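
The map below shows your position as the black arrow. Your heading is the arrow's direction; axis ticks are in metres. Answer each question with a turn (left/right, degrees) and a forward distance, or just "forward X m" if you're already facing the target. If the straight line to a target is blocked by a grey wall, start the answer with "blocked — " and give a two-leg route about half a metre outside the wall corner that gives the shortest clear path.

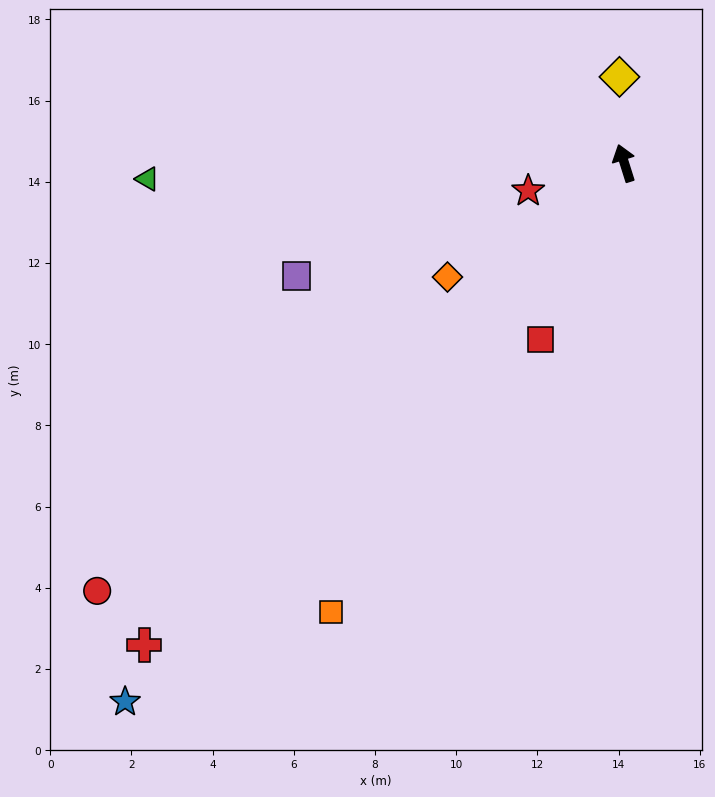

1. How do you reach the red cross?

turn left 118°, forward 16.8 m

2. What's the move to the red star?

turn left 89°, forward 2.5 m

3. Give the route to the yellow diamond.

turn right 14°, forward 2.1 m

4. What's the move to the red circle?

turn left 112°, forward 16.7 m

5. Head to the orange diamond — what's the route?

turn left 105°, forward 5.2 m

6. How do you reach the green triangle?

turn left 74°, forward 11.8 m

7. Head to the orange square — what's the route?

turn left 129°, forward 13.2 m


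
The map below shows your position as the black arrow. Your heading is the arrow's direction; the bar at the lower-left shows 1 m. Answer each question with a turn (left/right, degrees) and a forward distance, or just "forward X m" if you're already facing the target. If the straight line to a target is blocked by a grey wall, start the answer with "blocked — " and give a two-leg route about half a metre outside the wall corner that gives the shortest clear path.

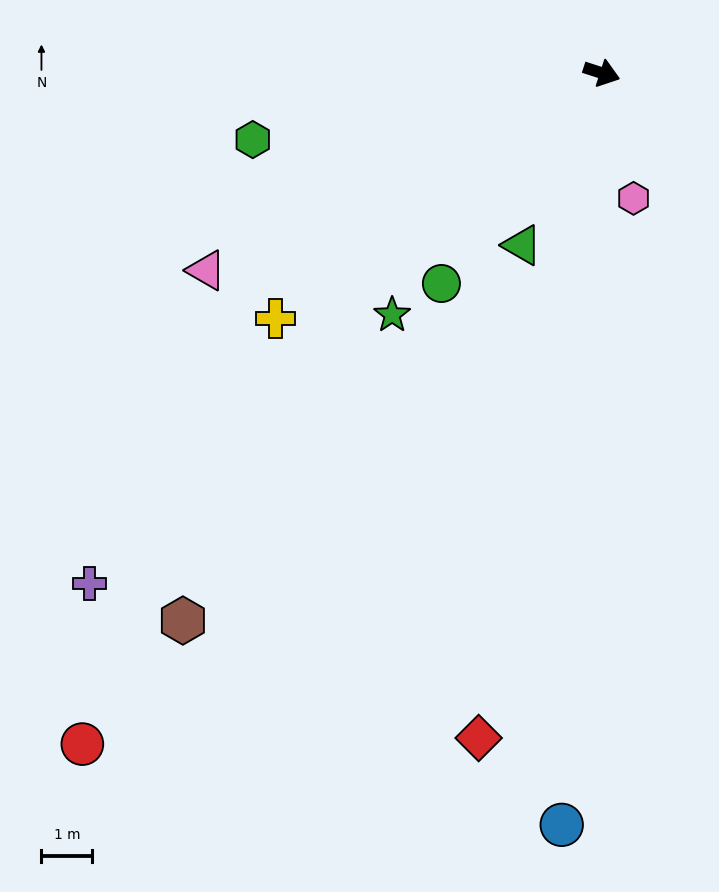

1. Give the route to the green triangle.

turn right 97°, forward 3.7 m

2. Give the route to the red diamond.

turn right 83°, forward 13.3 m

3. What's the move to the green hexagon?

turn right 151°, forward 7.0 m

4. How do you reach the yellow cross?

turn right 125°, forward 8.0 m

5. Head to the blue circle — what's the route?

turn right 75°, forward 14.8 m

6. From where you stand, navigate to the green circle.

turn right 109°, forward 5.2 m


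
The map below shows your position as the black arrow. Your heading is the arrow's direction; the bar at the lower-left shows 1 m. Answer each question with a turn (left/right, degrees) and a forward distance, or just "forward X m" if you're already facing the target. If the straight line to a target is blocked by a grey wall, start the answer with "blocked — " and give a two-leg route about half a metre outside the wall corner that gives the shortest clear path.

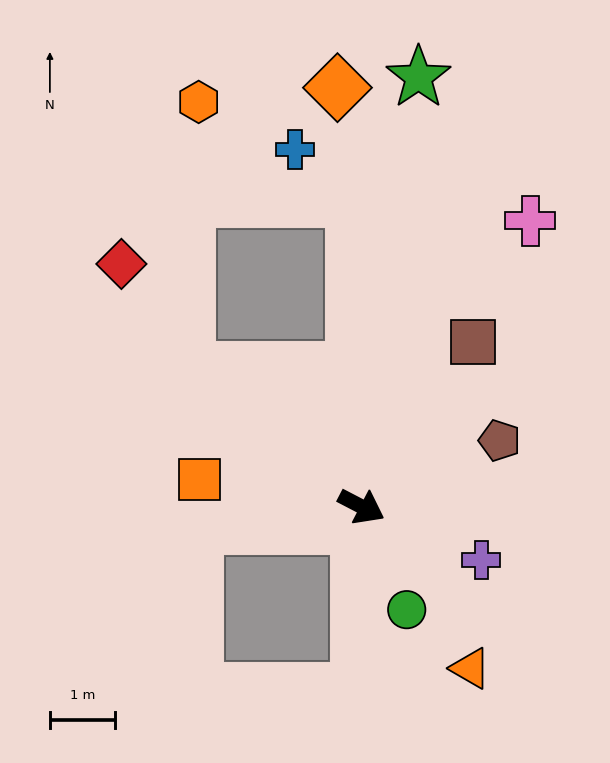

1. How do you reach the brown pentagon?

turn left 53°, forward 2.3 m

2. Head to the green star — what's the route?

turn left 110°, forward 6.6 m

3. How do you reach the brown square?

turn left 83°, forward 3.0 m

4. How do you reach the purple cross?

turn left 3°, forward 2.0 m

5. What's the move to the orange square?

turn right 162°, forward 2.5 m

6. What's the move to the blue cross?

blocked — turn left 119°, forward 4.7 m, then turn left 48°, forward 1.2 m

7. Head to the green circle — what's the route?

turn right 39°, forward 1.7 m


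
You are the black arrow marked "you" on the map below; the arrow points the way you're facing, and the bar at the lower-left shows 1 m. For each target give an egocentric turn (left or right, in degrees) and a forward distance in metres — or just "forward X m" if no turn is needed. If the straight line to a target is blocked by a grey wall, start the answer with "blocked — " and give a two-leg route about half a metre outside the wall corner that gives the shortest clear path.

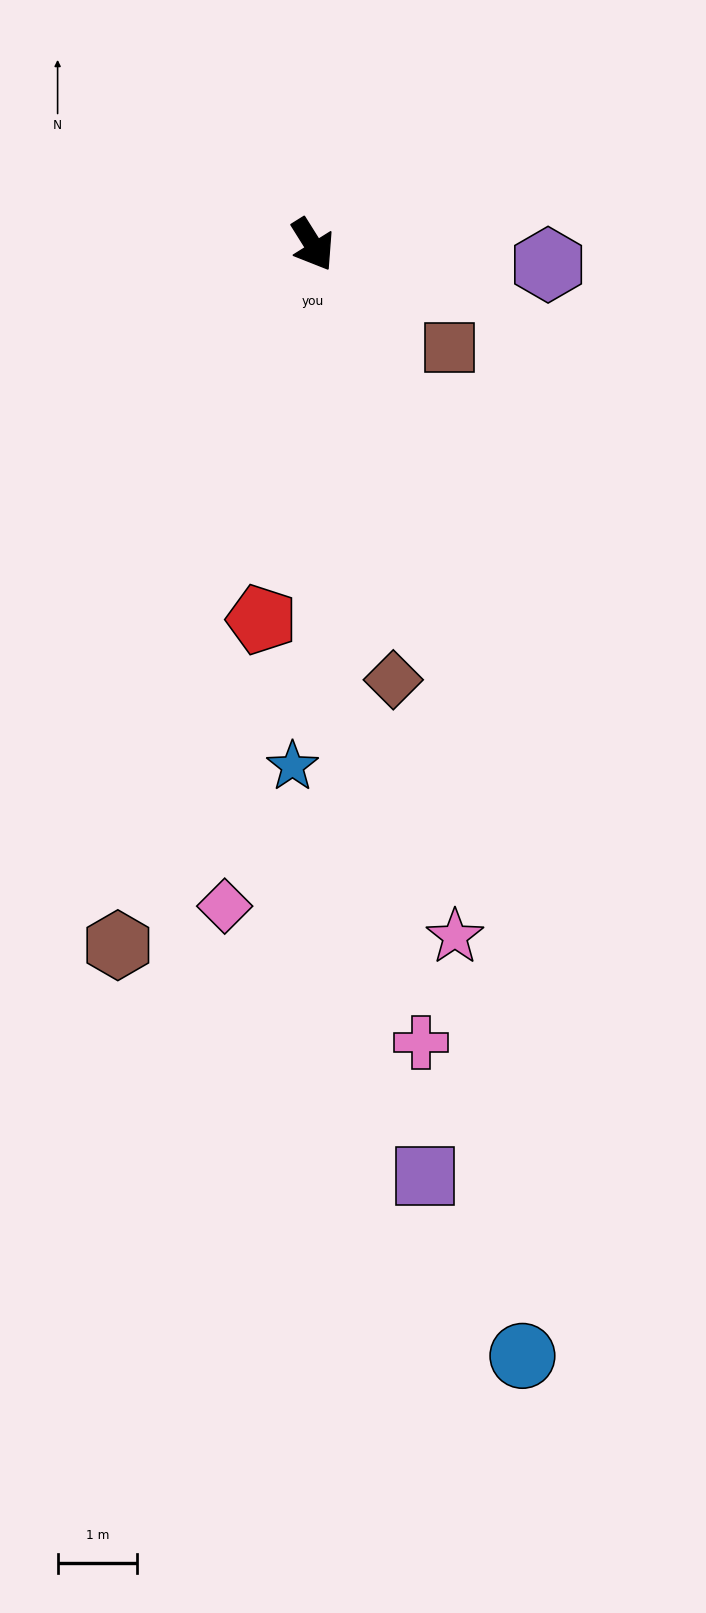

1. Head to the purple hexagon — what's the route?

turn left 53°, forward 3.0 m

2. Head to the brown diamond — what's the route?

turn right 22°, forward 5.5 m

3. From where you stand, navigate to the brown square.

turn left 21°, forward 2.1 m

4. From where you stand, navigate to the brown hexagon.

turn right 48°, forward 9.1 m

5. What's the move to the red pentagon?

turn right 40°, forward 4.7 m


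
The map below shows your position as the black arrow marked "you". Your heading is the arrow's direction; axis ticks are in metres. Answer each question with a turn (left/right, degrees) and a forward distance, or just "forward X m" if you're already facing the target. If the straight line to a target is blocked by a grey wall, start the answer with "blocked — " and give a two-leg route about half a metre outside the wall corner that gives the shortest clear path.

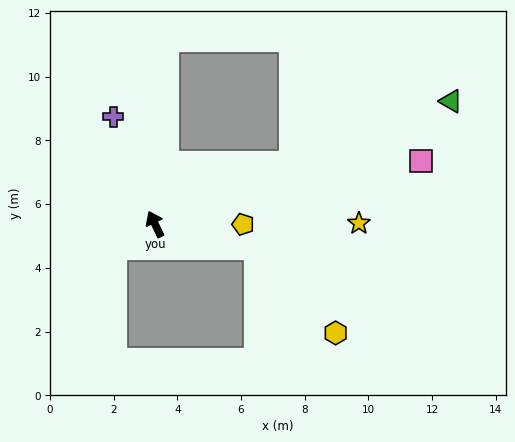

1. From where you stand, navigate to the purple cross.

turn right 4°, forward 3.6 m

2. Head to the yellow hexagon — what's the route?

blocked — turn right 128°, forward 3.3 m, then turn right 35°, forward 3.7 m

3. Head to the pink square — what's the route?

turn right 102°, forward 8.6 m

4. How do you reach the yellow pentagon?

turn right 116°, forward 2.8 m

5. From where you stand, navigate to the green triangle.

turn right 93°, forward 10.1 m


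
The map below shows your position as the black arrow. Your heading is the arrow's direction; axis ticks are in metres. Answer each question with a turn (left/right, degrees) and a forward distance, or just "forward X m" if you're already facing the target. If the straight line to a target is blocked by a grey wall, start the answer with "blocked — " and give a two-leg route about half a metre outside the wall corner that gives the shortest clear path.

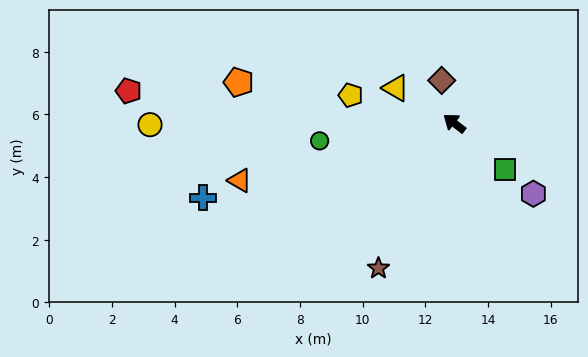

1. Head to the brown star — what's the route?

turn left 100°, forward 5.2 m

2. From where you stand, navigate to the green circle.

turn left 45°, forward 4.3 m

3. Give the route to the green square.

turn left 175°, forward 2.2 m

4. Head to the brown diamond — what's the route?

turn right 36°, forward 1.4 m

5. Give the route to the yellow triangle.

turn left 7°, forward 2.2 m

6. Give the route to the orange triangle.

turn left 53°, forward 7.1 m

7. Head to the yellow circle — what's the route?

turn left 38°, forward 9.7 m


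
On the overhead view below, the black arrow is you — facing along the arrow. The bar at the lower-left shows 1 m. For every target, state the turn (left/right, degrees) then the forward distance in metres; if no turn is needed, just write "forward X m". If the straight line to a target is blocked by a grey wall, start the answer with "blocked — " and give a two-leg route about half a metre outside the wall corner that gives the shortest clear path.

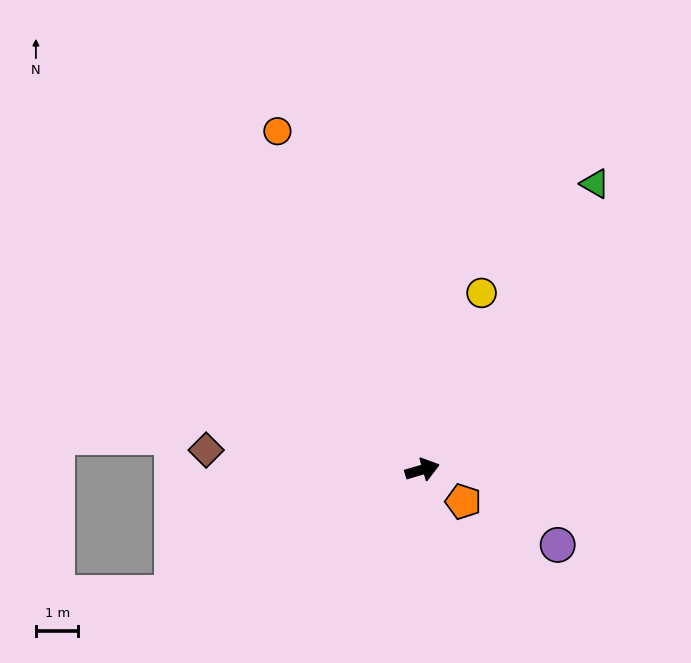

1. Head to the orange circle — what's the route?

turn left 97°, forward 8.7 m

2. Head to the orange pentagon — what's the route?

turn right 54°, forward 1.2 m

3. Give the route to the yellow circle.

turn left 55°, forward 4.4 m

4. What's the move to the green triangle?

turn left 43°, forward 7.9 m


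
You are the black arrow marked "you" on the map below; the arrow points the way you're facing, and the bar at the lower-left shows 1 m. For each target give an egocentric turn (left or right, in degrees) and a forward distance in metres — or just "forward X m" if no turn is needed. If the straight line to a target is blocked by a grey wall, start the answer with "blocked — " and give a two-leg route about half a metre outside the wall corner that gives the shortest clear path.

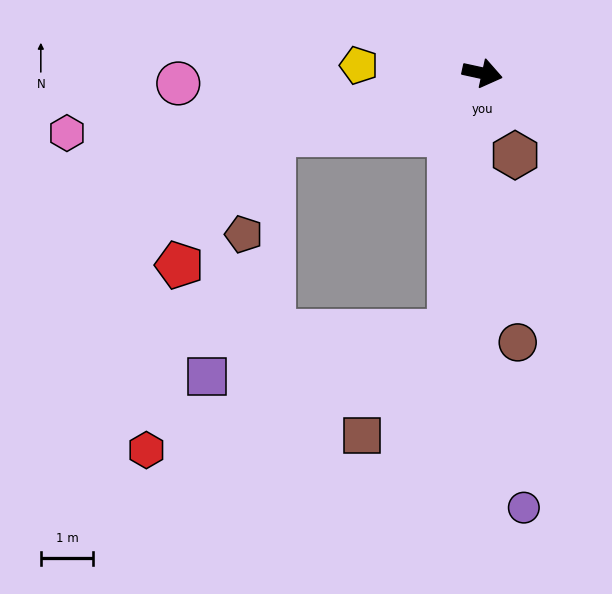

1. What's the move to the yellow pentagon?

turn right 171°, forward 2.4 m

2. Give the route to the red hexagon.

blocked — turn right 85°, forward 5.0 m, then turn right 61°, forward 6.2 m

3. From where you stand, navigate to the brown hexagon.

turn right 56°, forward 1.7 m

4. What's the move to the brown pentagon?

blocked — turn right 151°, forward 4.2 m, then turn left 57°, forward 2.0 m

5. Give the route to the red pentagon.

blocked — turn right 151°, forward 4.2 m, then turn left 38°, forward 3.1 m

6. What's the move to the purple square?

blocked — turn right 85°, forward 5.0 m, then turn right 72°, forward 4.7 m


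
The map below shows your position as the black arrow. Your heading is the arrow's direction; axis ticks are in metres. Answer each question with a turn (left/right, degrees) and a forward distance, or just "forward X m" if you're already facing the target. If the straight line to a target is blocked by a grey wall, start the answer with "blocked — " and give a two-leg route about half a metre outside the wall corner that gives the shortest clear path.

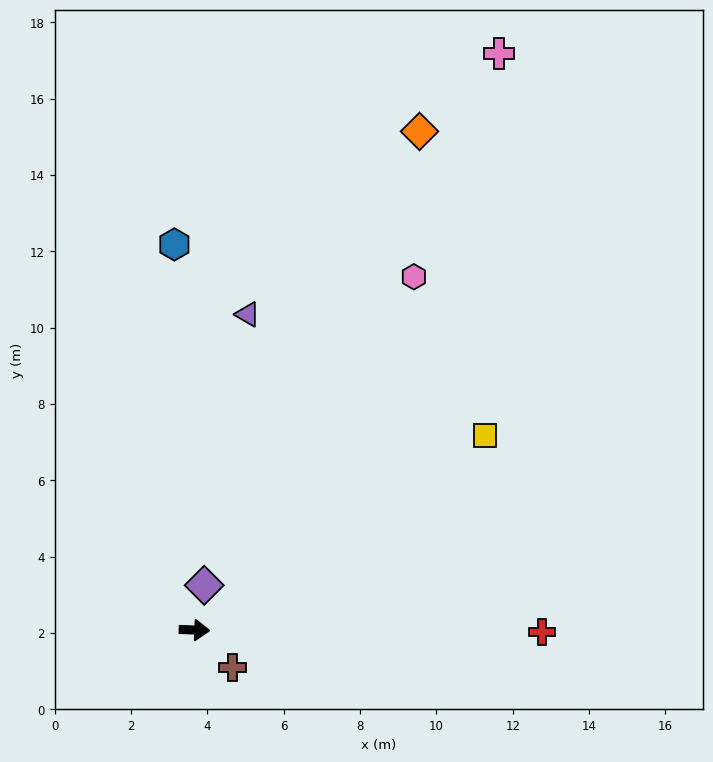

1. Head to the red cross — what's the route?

forward 9.1 m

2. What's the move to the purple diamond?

turn left 80°, forward 1.2 m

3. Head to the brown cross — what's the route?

turn right 43°, forward 1.4 m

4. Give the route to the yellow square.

turn left 36°, forward 9.2 m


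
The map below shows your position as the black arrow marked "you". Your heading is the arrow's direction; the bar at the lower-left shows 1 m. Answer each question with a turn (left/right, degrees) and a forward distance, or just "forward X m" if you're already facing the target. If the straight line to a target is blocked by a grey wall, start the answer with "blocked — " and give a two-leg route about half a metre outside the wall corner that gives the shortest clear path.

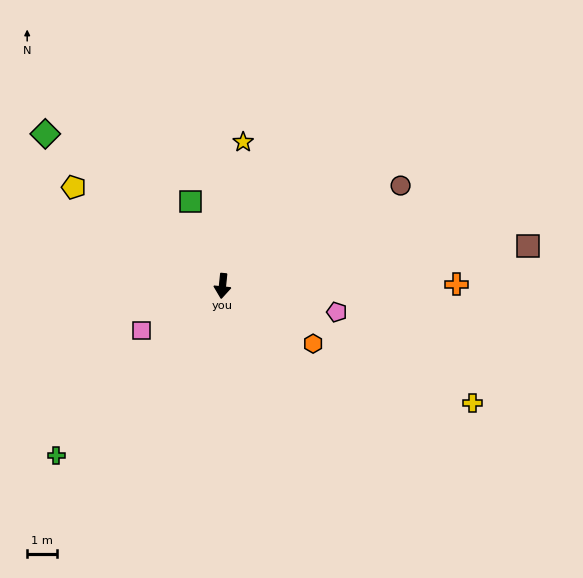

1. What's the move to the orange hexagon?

turn left 63°, forward 3.6 m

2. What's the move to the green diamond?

turn right 125°, forward 7.8 m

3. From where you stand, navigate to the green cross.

turn right 39°, forward 7.9 m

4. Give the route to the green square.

turn right 154°, forward 3.0 m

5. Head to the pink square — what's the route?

turn right 56°, forward 3.1 m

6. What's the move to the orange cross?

turn left 96°, forward 7.8 m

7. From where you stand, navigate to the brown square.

turn left 103°, forward 10.2 m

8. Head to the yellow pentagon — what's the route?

turn right 118°, forward 5.9 m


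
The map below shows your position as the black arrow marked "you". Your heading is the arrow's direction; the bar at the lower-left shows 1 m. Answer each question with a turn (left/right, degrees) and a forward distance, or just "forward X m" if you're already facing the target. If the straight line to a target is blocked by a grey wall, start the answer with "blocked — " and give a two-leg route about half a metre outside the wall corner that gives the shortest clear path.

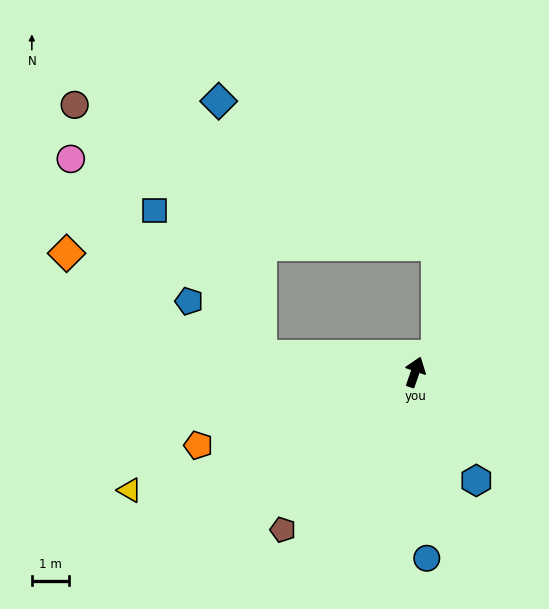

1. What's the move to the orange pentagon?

turn left 128°, forward 6.2 m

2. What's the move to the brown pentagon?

turn left 159°, forward 5.5 m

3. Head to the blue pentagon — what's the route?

blocked — turn left 103°, forward 4.2 m, then turn right 31°, forward 2.4 m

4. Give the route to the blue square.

blocked — turn left 103°, forward 4.2 m, then turn right 47°, forward 4.8 m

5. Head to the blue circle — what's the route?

turn right 157°, forward 5.0 m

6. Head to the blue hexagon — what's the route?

turn right 131°, forward 3.3 m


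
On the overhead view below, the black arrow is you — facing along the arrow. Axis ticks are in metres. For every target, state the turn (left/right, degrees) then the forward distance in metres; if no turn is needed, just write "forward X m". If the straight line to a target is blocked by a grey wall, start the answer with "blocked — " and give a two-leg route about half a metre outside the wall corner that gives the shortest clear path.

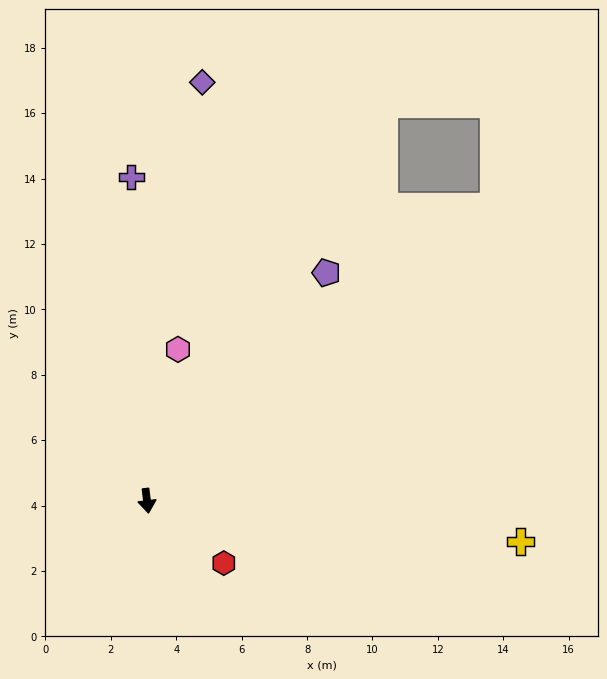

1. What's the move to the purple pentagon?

turn left 135°, forward 8.9 m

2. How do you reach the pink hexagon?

turn left 161°, forward 4.7 m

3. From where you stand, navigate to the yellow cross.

turn left 77°, forward 11.5 m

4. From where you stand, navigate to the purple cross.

turn left 176°, forward 9.9 m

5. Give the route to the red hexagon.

turn left 44°, forward 3.0 m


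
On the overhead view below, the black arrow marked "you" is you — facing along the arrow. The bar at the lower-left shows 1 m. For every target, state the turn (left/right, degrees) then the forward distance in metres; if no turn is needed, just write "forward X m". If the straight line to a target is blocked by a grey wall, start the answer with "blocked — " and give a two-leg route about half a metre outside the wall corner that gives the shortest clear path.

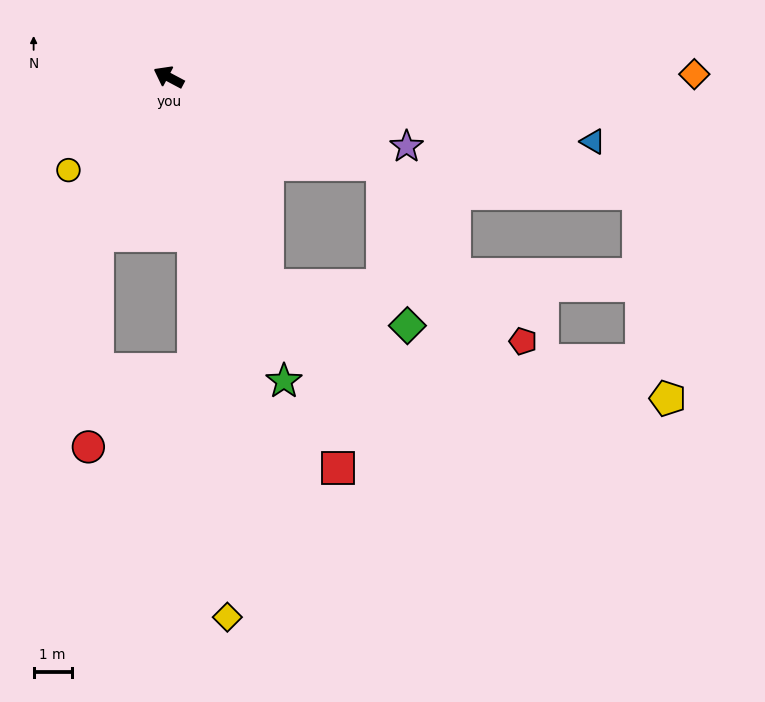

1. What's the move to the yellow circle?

turn left 71°, forward 3.6 m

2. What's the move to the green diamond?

blocked — turn left 143°, forward 6.1 m, then turn left 49°, forward 3.8 m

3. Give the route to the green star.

turn left 139°, forward 8.6 m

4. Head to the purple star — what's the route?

turn right 168°, forward 6.5 m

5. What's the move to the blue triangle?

turn right 161°, forward 11.3 m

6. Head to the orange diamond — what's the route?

turn right 152°, forward 13.8 m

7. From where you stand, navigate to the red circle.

blocked — turn left 94°, forward 4.6 m, then turn left 21°, forward 5.6 m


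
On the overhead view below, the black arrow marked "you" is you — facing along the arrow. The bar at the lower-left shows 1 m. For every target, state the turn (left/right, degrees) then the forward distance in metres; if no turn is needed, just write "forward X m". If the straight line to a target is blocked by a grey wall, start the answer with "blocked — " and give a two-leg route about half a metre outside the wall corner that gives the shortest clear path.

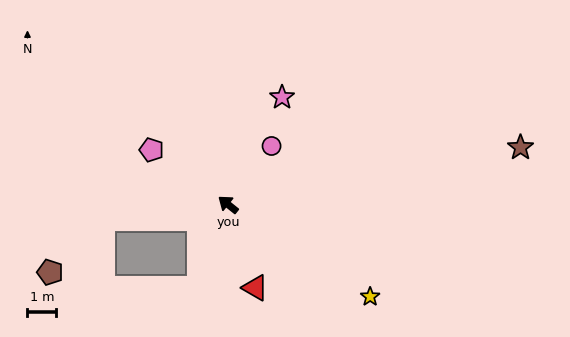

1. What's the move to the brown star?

turn right 130°, forward 10.3 m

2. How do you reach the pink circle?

turn right 88°, forward 2.5 m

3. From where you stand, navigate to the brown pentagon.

blocked — turn left 45°, forward 4.3 m, then turn left 39°, forward 2.6 m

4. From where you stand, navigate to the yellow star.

turn right 174°, forward 5.9 m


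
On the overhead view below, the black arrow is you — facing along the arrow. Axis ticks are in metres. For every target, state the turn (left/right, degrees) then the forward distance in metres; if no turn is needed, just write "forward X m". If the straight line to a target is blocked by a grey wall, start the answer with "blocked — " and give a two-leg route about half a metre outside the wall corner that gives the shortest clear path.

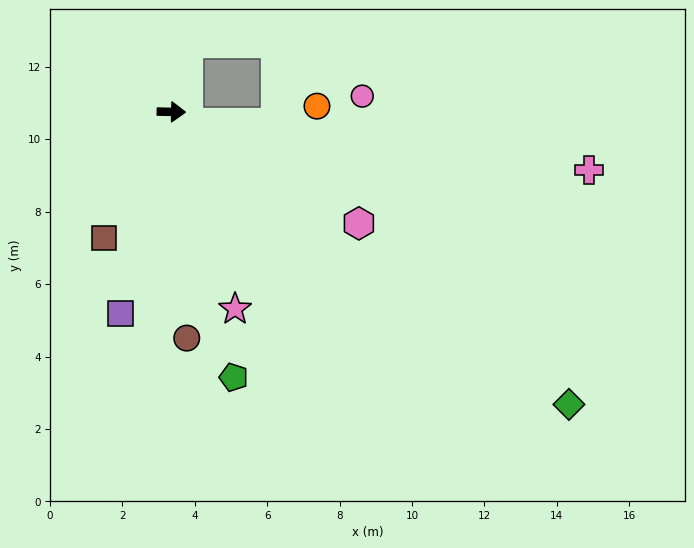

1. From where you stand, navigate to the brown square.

turn right 117°, forward 3.9 m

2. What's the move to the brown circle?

turn right 85°, forward 6.3 m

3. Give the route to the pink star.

turn right 71°, forward 5.7 m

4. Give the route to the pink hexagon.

turn right 29°, forward 6.0 m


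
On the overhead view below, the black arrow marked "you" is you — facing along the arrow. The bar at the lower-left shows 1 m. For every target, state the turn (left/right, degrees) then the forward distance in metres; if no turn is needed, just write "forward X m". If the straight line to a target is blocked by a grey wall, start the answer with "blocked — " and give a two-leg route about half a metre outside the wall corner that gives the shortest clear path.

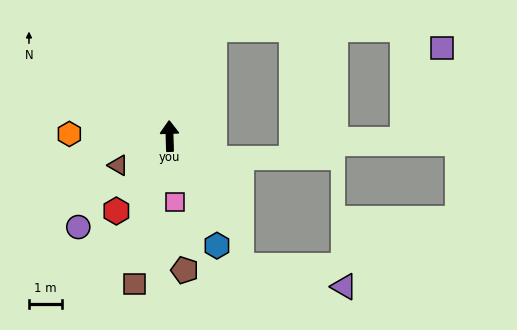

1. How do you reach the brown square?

turn left 165°, forward 4.6 m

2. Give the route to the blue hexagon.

turn right 158°, forward 3.6 m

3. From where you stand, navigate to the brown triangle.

turn left 118°, forward 1.8 m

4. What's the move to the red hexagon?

turn left 143°, forward 2.8 m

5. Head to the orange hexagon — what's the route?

turn left 87°, forward 3.1 m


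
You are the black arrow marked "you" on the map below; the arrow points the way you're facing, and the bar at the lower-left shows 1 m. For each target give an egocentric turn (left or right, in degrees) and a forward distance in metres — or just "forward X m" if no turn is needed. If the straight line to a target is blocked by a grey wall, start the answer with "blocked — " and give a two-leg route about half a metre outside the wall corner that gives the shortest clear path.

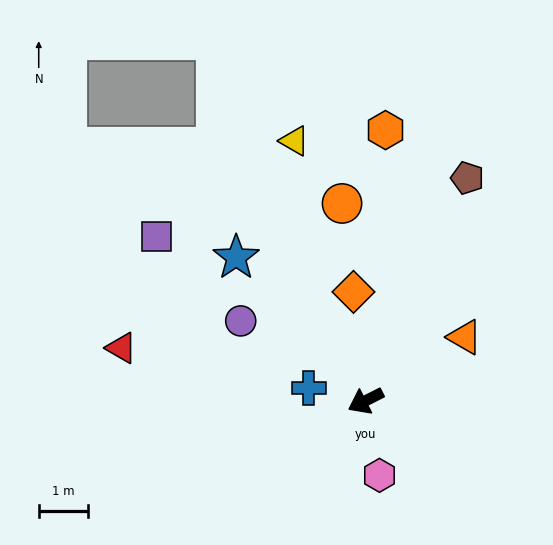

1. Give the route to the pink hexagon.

turn left 74°, forward 1.5 m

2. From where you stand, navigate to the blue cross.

turn right 39°, forward 1.2 m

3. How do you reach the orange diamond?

turn right 111°, forward 2.2 m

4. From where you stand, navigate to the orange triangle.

turn right 174°, forward 2.4 m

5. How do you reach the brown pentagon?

turn right 141°, forward 5.0 m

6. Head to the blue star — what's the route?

turn right 75°, forward 3.9 m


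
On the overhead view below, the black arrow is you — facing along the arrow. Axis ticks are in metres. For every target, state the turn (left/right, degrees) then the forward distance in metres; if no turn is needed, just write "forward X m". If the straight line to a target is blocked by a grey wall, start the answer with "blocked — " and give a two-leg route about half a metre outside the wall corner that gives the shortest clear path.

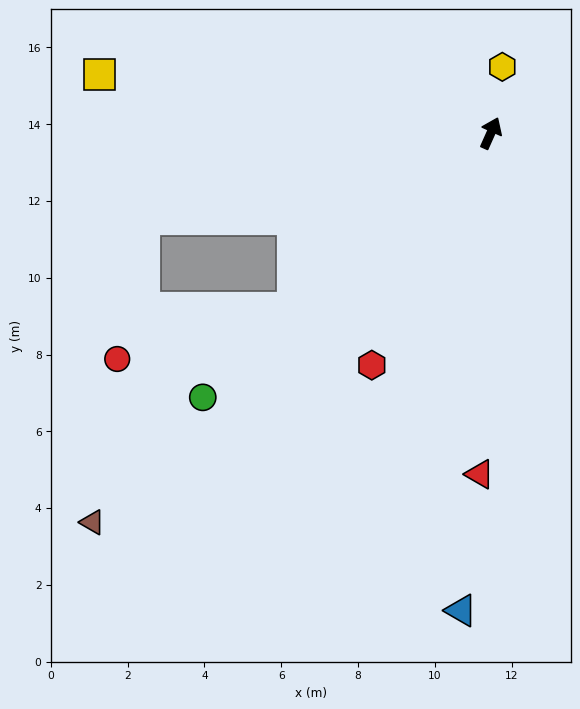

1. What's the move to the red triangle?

turn right 158°, forward 8.9 m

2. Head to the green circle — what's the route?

turn left 157°, forward 10.2 m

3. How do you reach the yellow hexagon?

turn left 14°, forward 1.8 m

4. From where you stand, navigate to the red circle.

blocked — turn left 156°, forward 6.9 m, then turn right 26°, forward 4.8 m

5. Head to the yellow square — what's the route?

turn left 106°, forward 10.3 m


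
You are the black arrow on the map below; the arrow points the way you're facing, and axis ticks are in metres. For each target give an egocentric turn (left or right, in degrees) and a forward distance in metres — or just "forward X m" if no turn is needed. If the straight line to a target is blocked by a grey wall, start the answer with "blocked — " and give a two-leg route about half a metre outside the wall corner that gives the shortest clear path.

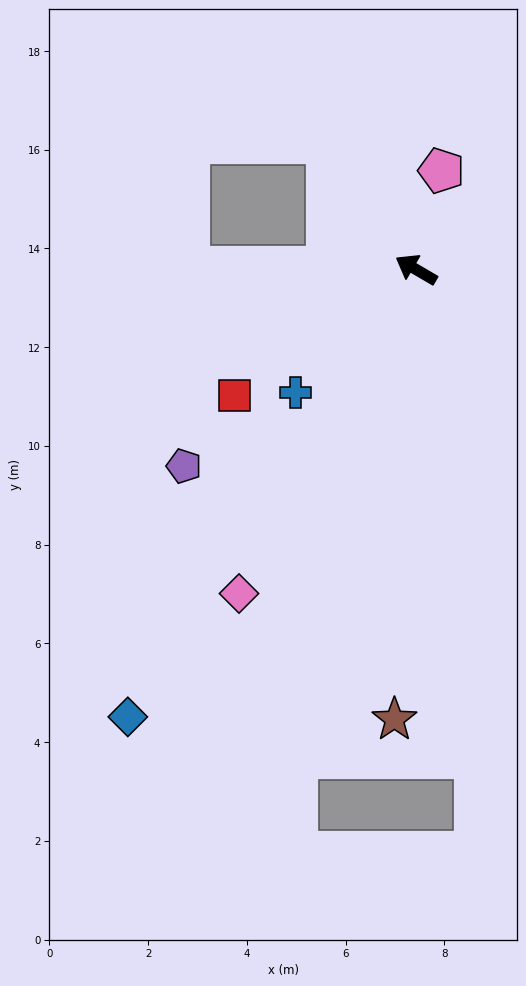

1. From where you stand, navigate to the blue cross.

turn left 76°, forward 3.5 m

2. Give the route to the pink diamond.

turn left 92°, forward 7.5 m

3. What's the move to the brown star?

turn left 118°, forward 9.1 m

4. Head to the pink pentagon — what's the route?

turn right 74°, forward 2.1 m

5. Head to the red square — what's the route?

turn left 65°, forward 4.5 m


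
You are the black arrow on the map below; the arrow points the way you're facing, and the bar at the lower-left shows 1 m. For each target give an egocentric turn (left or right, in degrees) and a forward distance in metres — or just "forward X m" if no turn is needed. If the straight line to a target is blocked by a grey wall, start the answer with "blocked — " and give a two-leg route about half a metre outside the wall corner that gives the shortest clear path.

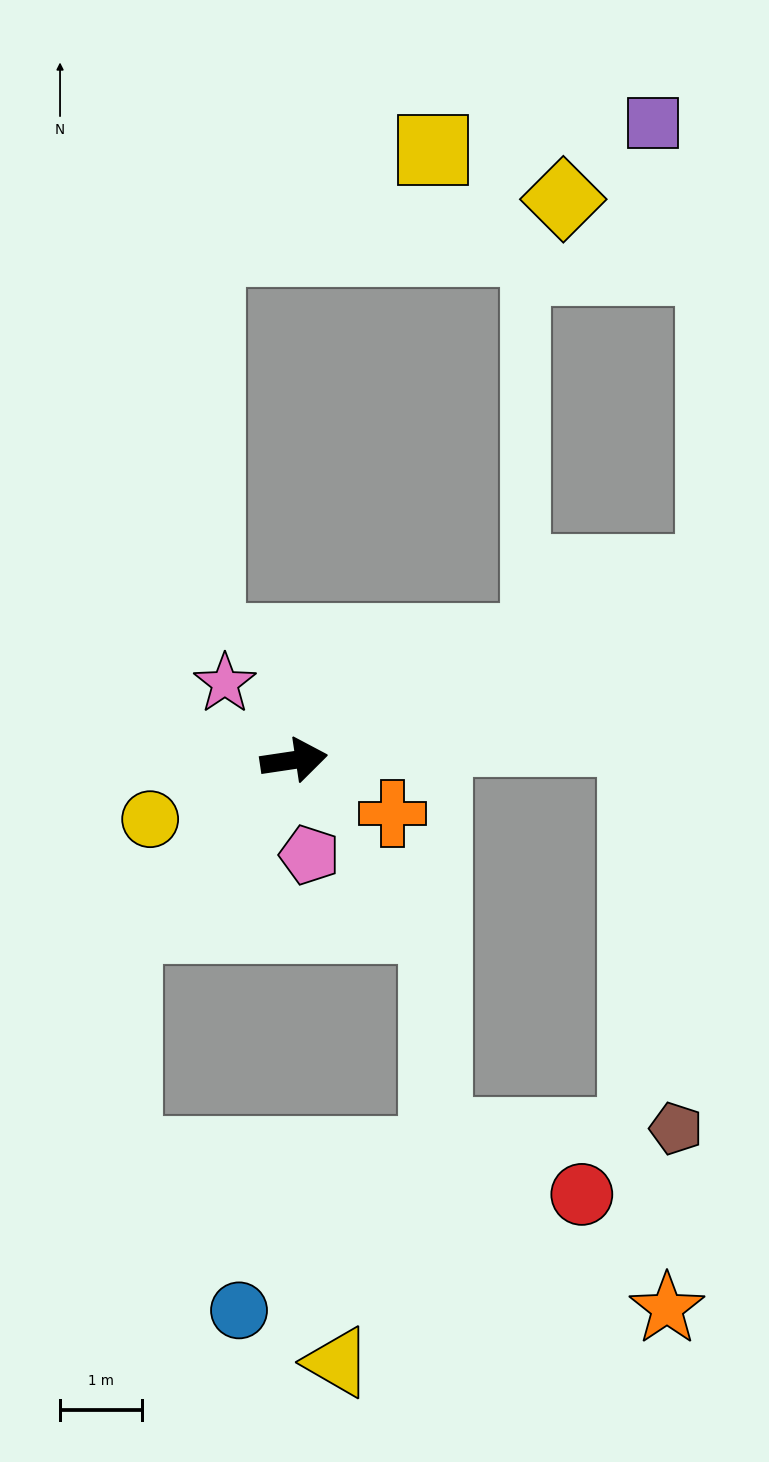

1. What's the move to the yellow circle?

turn right 166°, forward 1.9 m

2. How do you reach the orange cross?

turn right 37°, forward 1.4 m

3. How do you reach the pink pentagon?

turn right 89°, forward 1.2 m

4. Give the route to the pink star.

turn left 124°, forward 1.3 m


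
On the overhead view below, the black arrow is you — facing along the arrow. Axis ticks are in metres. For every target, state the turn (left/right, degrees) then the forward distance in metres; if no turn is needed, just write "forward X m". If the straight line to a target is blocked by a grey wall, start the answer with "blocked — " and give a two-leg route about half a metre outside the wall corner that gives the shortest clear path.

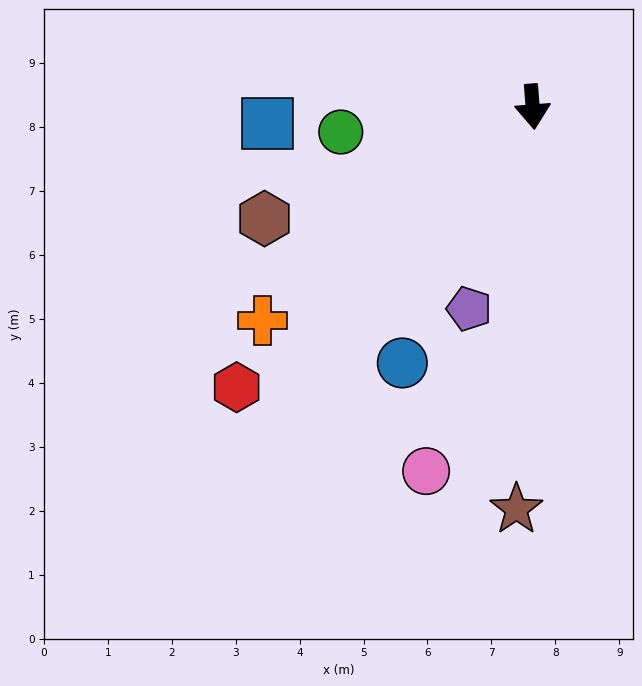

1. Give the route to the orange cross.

turn right 56°, forward 5.4 m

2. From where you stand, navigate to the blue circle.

turn right 31°, forward 4.5 m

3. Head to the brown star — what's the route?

turn right 7°, forward 6.3 m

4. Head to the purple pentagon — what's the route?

turn right 22°, forward 3.3 m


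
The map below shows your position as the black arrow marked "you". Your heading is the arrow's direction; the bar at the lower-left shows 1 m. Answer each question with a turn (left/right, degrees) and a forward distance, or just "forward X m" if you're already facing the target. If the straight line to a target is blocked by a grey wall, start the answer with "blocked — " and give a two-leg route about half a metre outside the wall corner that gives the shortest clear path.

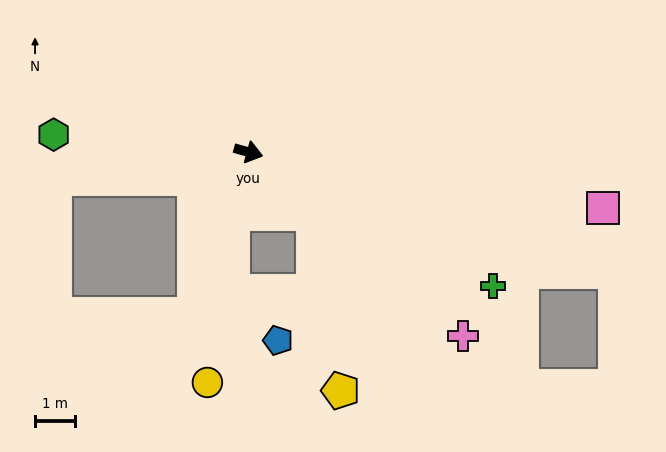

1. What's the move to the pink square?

turn left 7°, forward 8.9 m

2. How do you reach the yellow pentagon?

blocked — turn right 28°, forward 2.2 m, then turn right 38°, forward 4.4 m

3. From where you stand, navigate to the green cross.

turn right 13°, forward 6.9 m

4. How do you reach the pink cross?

turn right 25°, forward 7.0 m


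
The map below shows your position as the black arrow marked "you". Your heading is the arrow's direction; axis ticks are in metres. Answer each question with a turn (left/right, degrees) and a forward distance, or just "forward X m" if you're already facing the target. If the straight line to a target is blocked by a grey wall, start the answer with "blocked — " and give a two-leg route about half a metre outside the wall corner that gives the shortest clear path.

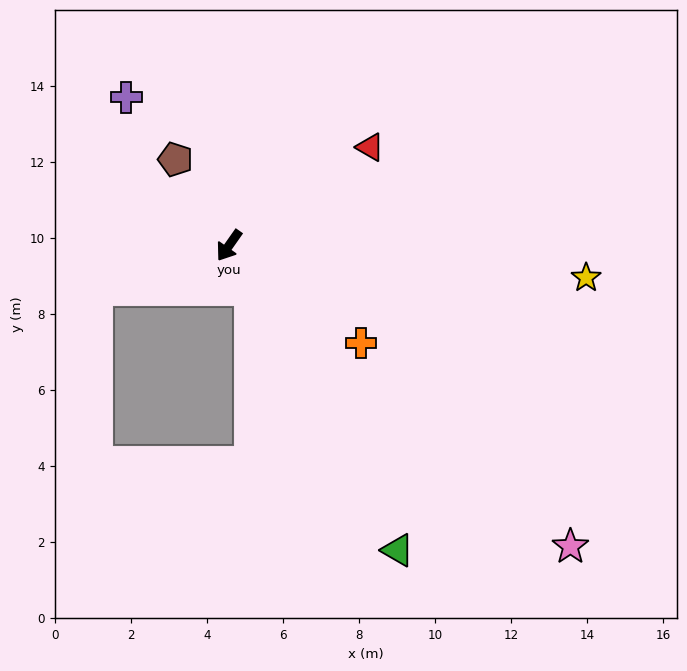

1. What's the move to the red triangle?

turn left 160°, forward 4.5 m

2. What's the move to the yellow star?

turn left 120°, forward 9.4 m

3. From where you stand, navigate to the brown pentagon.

turn right 113°, forward 2.7 m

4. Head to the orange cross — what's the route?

turn left 89°, forward 4.3 m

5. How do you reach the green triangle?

turn left 64°, forward 9.2 m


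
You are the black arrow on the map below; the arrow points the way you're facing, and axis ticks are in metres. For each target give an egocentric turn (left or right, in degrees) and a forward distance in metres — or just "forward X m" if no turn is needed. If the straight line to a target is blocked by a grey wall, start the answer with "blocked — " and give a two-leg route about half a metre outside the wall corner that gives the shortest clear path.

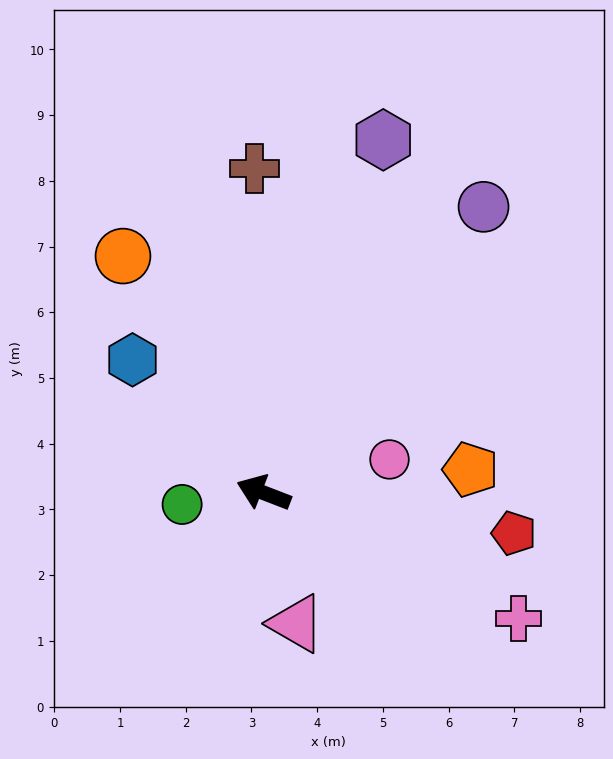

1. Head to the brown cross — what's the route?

turn right 67°, forward 4.9 m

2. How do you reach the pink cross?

turn left 175°, forward 4.3 m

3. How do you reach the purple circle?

turn right 106°, forward 5.5 m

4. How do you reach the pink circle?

turn right 144°, forward 2.0 m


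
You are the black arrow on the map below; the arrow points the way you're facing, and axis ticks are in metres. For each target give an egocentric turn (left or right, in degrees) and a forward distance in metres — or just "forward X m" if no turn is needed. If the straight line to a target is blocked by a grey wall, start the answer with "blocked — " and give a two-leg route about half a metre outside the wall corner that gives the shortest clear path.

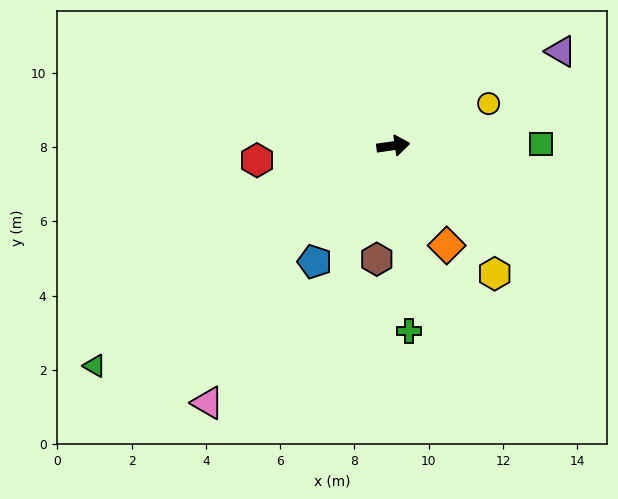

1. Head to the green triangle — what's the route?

turn right 152°, forward 10.0 m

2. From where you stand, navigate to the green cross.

turn right 93°, forward 5.0 m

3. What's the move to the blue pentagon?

turn right 132°, forward 3.8 m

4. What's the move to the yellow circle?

turn left 16°, forward 2.8 m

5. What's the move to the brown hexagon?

turn right 106°, forward 3.1 m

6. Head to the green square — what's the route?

turn right 7°, forward 4.0 m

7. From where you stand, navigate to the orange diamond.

turn right 70°, forward 3.0 m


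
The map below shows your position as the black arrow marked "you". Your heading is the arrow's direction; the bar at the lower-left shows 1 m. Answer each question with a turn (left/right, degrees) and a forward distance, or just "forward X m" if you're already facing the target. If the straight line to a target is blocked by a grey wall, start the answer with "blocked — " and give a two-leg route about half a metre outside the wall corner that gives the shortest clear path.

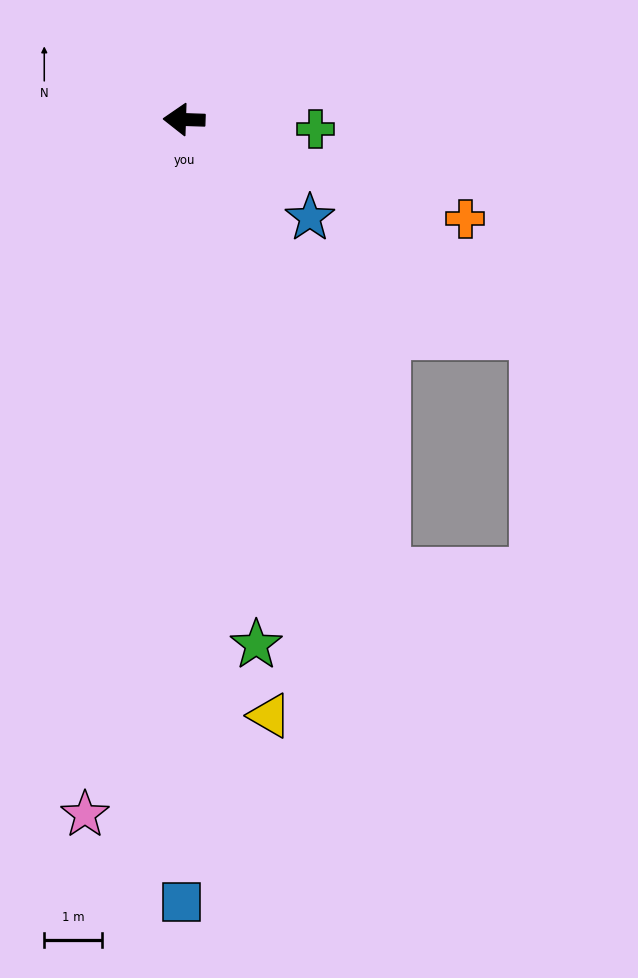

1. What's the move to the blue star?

turn left 144°, forward 2.7 m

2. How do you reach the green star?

turn left 100°, forward 9.1 m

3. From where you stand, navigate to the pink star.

turn left 84°, forward 12.1 m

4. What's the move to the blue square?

turn left 92°, forward 13.4 m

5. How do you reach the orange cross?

turn left 162°, forward 5.1 m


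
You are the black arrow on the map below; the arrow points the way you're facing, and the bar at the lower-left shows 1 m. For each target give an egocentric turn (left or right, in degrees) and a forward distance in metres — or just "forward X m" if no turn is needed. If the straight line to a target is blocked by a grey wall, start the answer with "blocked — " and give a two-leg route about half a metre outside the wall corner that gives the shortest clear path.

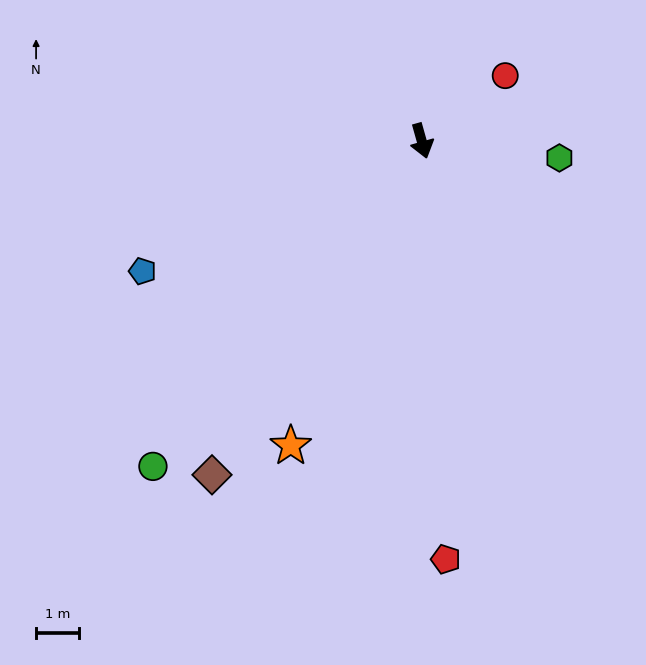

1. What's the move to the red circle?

turn left 112°, forward 2.5 m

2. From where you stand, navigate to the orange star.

turn right 39°, forward 7.8 m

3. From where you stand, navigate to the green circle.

turn right 55°, forward 9.9 m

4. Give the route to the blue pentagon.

turn right 81°, forward 7.2 m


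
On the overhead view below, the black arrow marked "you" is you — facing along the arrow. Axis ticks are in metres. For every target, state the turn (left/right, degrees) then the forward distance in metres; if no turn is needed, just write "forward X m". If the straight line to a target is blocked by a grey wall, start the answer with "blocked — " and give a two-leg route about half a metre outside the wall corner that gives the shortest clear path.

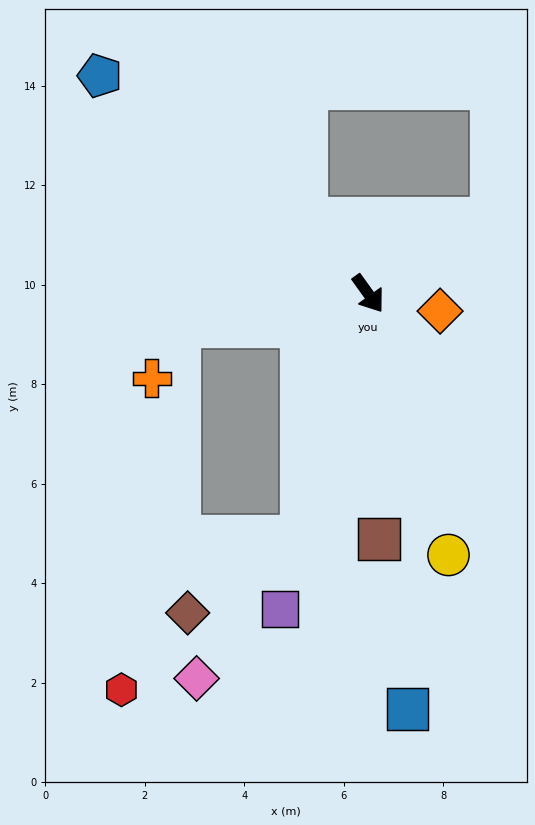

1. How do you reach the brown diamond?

blocked — turn right 51°, forward 5.1 m, then turn right 41°, forward 2.8 m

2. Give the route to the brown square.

turn right 33°, forward 4.9 m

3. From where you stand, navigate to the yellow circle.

turn right 19°, forward 5.5 m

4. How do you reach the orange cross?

blocked — turn right 116°, forward 3.9 m, then turn left 52°, forward 1.2 m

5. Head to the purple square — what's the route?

turn right 51°, forward 6.6 m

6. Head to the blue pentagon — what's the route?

turn right 165°, forward 6.9 m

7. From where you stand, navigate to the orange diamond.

turn left 41°, forward 1.5 m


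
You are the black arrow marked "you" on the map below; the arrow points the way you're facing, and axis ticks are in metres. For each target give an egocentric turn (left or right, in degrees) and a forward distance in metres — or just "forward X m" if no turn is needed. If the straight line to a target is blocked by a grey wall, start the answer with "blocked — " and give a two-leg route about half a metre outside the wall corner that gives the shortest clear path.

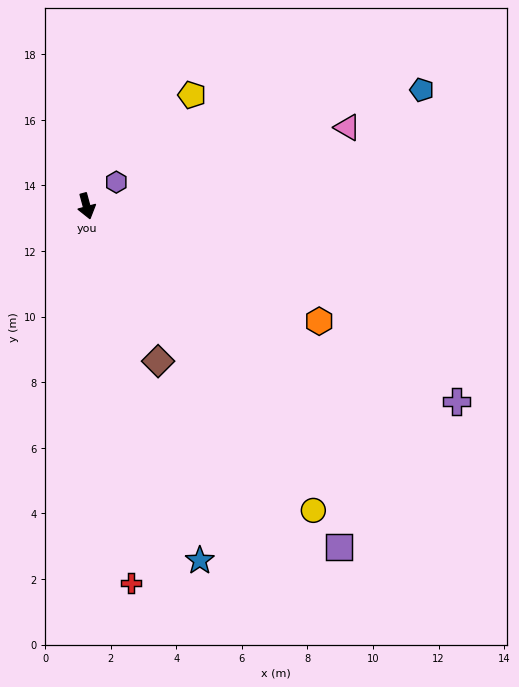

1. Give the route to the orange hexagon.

turn left 49°, forward 7.9 m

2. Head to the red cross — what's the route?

turn right 8°, forward 11.6 m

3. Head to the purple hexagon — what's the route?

turn left 114°, forward 1.2 m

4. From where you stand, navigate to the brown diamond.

turn left 10°, forward 5.2 m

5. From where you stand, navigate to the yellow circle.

turn left 22°, forward 11.6 m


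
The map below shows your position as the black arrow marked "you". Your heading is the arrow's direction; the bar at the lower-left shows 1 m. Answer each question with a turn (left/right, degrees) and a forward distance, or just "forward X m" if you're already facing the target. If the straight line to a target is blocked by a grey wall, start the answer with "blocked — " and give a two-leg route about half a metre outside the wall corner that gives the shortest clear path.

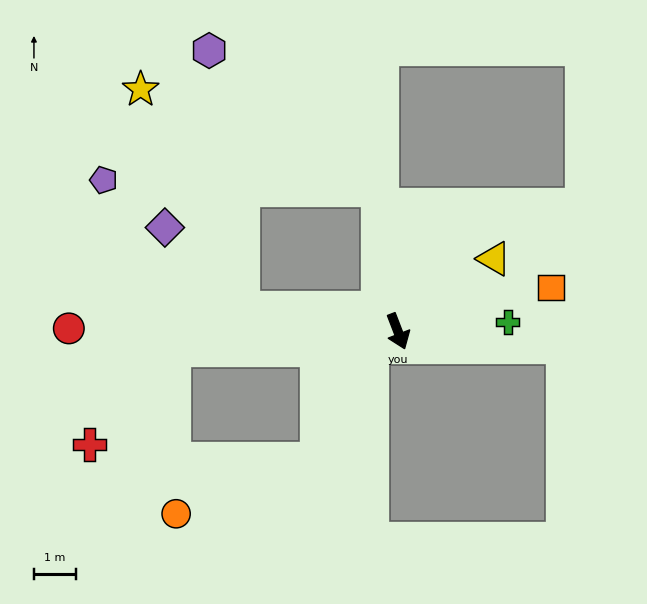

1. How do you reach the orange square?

turn left 85°, forward 3.8 m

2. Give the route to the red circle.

turn right 112°, forward 7.9 m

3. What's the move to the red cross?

blocked — turn right 107°, forward 5.4 m, then turn left 45°, forward 3.0 m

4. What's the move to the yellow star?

blocked — turn right 119°, forward 3.8 m, then turn right 57°, forward 5.8 m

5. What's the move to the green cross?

turn left 74°, forward 2.6 m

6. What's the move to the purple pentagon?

blocked — turn left 167°, forward 3.4 m, then turn left 80°, forward 6.6 m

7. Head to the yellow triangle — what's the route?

turn left 106°, forward 2.9 m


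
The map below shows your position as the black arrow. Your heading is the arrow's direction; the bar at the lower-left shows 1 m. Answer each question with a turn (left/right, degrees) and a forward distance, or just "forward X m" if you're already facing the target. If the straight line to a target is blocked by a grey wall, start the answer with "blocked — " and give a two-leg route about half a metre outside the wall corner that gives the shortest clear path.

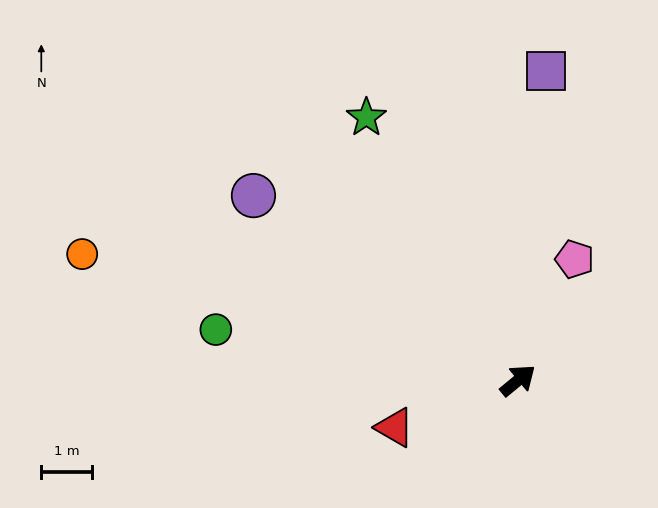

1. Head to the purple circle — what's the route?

turn left 106°, forward 6.3 m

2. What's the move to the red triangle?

turn left 161°, forward 2.6 m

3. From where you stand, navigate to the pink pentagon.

turn left 25°, forward 2.6 m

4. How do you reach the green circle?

turn left 131°, forward 6.0 m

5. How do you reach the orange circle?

turn left 124°, forward 8.9 m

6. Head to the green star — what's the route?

turn left 80°, forward 5.9 m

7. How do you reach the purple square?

turn left 45°, forward 6.1 m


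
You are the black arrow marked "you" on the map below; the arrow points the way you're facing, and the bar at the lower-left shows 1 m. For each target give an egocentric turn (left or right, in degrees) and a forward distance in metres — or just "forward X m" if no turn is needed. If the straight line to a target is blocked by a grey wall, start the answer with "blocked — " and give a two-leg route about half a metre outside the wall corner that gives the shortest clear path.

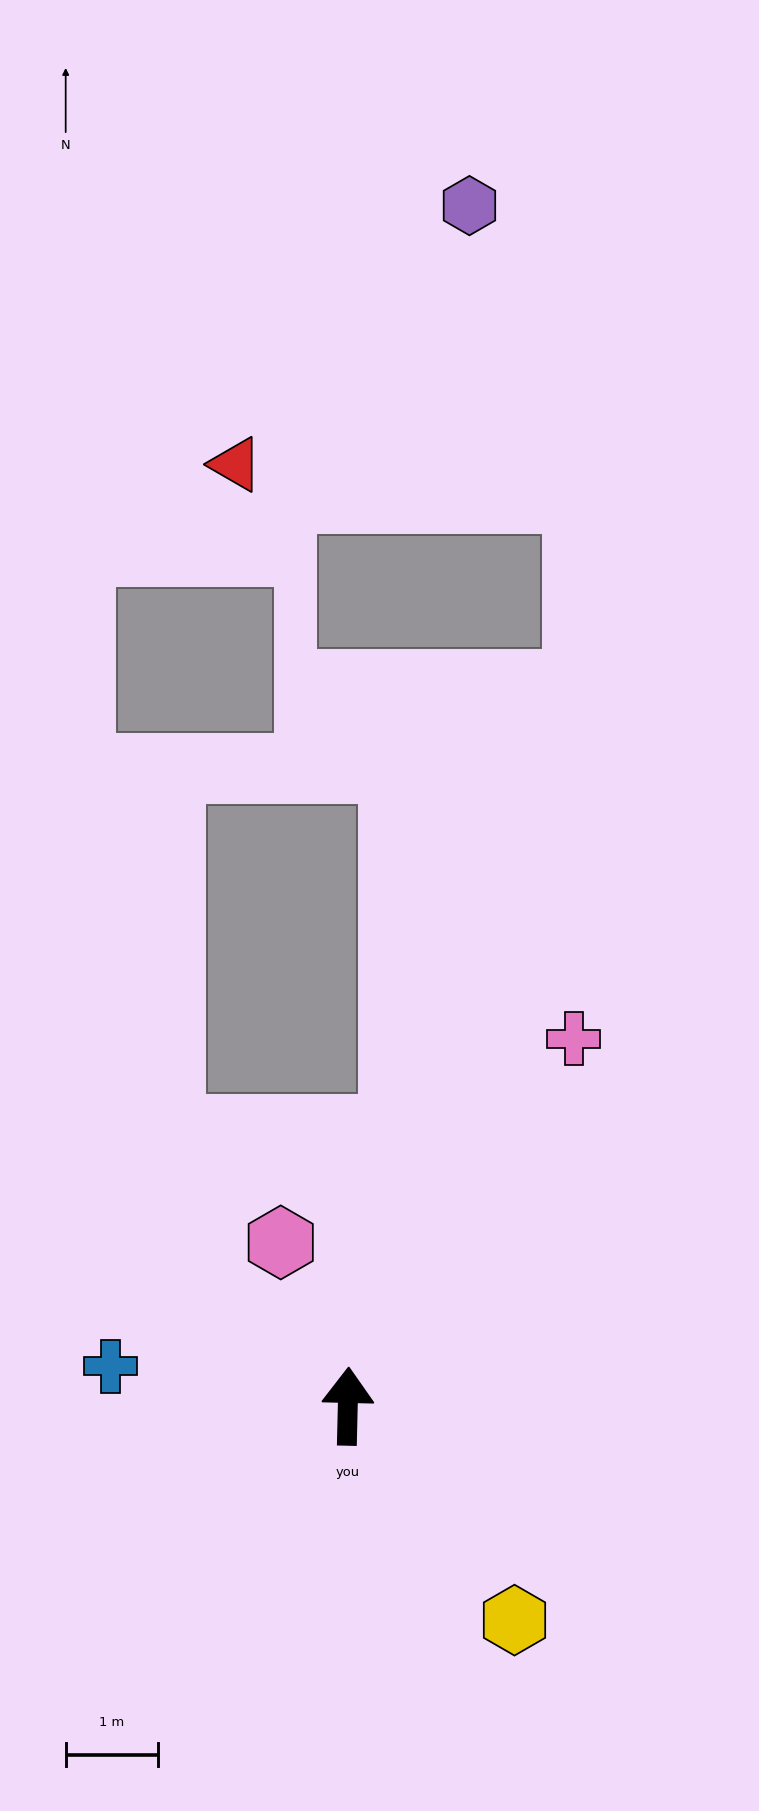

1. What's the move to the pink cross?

turn right 30°, forward 4.7 m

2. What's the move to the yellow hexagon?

turn right 141°, forward 2.9 m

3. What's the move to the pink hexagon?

turn left 24°, forward 1.9 m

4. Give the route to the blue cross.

turn left 82°, forward 2.6 m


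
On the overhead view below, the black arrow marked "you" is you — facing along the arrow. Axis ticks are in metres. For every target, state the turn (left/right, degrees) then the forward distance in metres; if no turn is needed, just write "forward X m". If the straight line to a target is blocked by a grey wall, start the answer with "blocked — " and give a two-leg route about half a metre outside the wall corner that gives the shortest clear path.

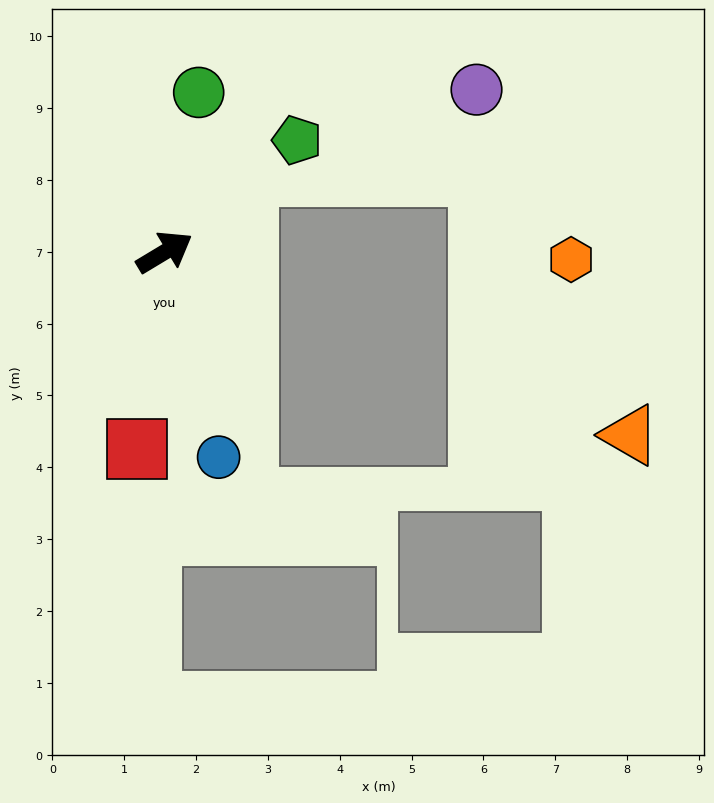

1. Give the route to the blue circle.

turn right 106°, forward 3.0 m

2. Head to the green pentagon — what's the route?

turn left 9°, forward 2.4 m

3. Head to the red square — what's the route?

turn right 129°, forward 2.8 m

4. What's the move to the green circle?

turn left 47°, forward 2.3 m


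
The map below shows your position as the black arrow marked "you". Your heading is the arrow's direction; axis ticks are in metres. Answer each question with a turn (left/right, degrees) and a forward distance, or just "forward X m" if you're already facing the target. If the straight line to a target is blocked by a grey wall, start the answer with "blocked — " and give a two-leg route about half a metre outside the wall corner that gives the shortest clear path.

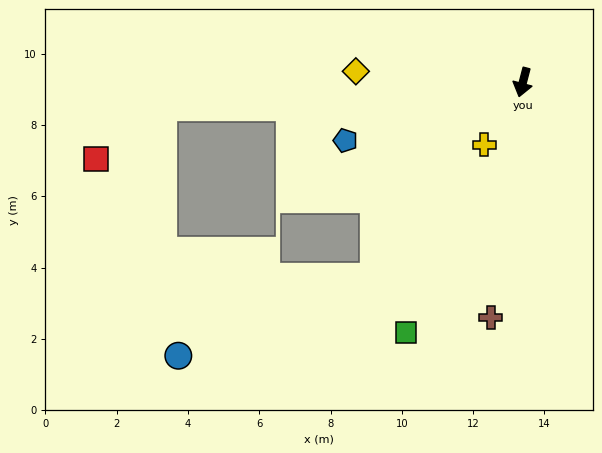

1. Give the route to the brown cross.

turn left 7°, forward 6.7 m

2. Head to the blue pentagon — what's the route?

turn right 57°, forward 5.2 m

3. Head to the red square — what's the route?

blocked — turn right 72°, forward 10.2 m, then turn left 35°, forward 2.4 m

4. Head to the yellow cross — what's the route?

turn right 17°, forward 2.1 m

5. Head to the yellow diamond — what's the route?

turn right 79°, forward 4.7 m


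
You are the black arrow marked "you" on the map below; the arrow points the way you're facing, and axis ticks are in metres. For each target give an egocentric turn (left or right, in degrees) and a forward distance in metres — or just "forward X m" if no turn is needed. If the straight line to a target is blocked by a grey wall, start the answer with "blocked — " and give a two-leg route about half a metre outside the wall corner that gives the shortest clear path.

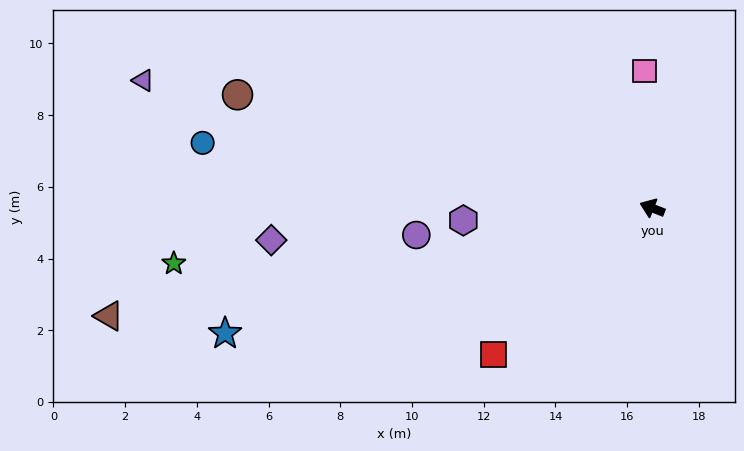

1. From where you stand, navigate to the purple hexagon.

turn left 25°, forward 5.3 m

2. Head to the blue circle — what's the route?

turn left 13°, forward 12.7 m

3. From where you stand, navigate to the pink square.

turn right 66°, forward 3.8 m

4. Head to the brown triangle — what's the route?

turn left 33°, forward 15.4 m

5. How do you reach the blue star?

turn left 38°, forward 12.4 m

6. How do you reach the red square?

turn left 64°, forward 6.0 m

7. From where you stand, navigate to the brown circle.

turn left 6°, forward 12.0 m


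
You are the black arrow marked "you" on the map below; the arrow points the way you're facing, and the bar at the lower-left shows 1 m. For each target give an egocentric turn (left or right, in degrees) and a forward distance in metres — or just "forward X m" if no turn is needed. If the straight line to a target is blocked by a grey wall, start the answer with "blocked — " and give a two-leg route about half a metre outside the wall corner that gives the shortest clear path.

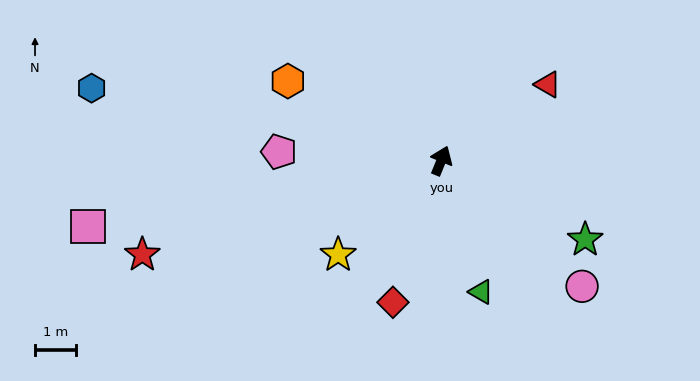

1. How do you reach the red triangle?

turn right 32°, forward 3.2 m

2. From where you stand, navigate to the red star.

turn left 130°, forward 7.6 m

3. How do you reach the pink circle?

turn right 110°, forward 4.6 m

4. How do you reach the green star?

turn right 97°, forward 4.0 m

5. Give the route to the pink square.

turn left 123°, forward 8.8 m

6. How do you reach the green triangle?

turn right 141°, forward 3.3 m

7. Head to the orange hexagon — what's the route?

turn left 85°, forward 4.2 m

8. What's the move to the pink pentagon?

turn left 109°, forward 4.0 m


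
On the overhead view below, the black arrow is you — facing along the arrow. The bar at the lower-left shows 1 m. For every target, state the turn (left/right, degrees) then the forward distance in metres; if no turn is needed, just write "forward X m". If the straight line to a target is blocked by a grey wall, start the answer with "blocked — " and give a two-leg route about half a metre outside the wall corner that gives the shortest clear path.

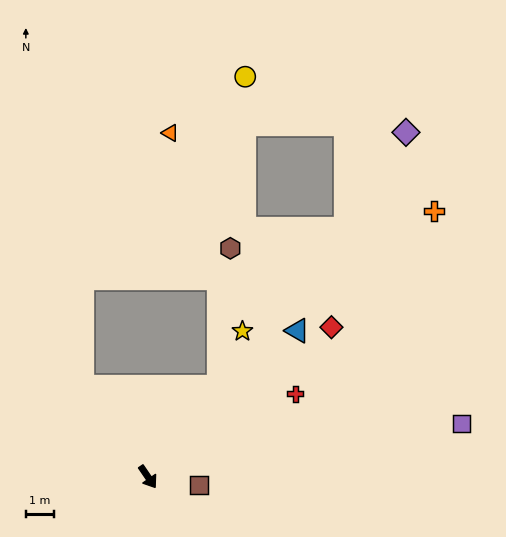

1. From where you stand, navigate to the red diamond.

turn left 95°, forward 8.4 m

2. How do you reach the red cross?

turn left 85°, forward 6.0 m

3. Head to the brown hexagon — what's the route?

blocked — turn left 107°, forward 4.1 m, then turn left 34°, forward 4.9 m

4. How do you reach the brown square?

turn left 47°, forward 1.8 m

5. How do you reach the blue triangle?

turn left 100°, forward 7.4 m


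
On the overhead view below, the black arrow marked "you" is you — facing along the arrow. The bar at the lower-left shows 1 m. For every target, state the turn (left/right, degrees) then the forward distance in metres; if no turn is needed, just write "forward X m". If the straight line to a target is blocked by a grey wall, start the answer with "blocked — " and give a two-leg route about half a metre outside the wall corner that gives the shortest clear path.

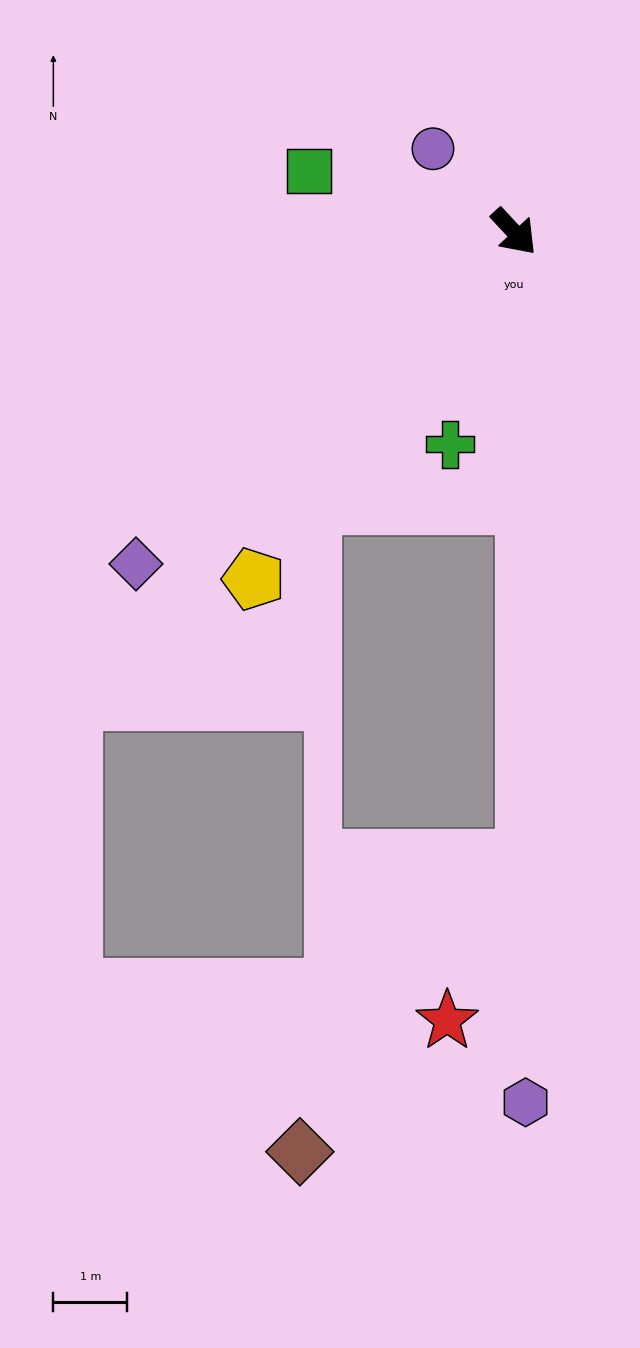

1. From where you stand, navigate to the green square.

turn right 149°, forward 2.9 m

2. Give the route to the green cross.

turn right 60°, forward 3.0 m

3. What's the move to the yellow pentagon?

turn right 80°, forward 5.9 m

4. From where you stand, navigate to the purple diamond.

turn right 92°, forward 6.8 m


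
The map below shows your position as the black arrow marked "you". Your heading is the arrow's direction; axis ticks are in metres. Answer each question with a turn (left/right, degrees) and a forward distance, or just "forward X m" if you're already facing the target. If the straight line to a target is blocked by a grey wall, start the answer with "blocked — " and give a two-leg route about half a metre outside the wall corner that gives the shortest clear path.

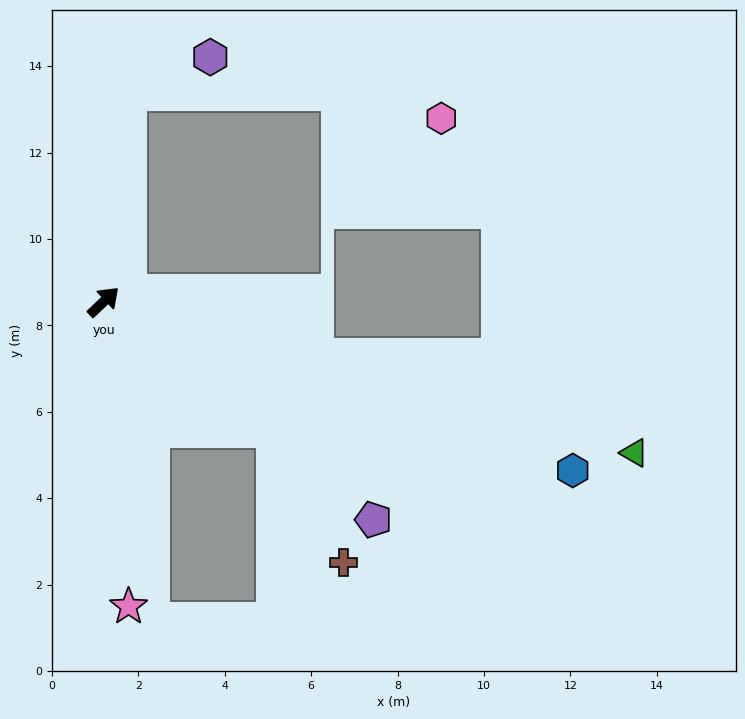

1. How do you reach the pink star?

turn right 129°, forward 7.1 m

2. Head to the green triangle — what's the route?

turn right 59°, forward 12.8 m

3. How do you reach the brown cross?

blocked — turn right 80°, forward 4.9 m, then turn right 26°, forward 3.5 m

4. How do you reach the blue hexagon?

turn right 63°, forward 11.5 m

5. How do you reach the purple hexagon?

blocked — turn left 40°, forward 4.9 m, then turn right 60°, forward 2.1 m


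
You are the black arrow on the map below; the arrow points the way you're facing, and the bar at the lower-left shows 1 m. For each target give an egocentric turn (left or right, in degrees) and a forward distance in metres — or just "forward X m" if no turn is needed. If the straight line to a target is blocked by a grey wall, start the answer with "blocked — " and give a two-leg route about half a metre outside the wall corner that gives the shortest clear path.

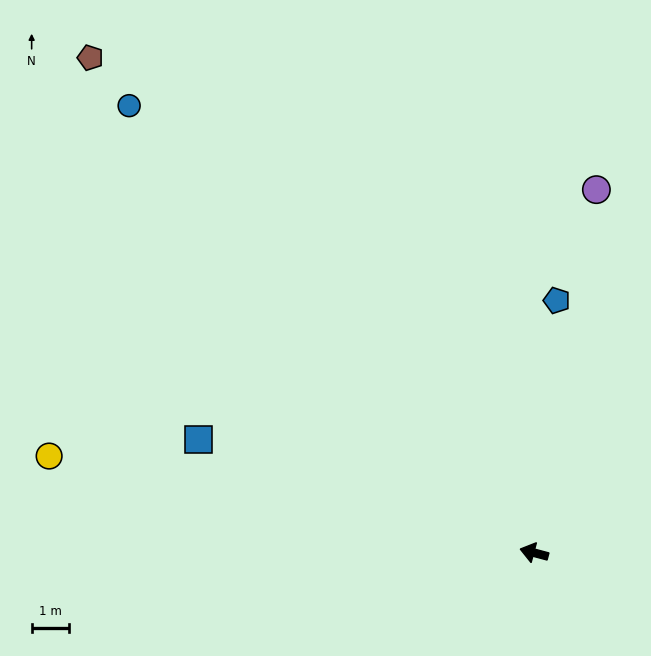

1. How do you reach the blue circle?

turn right 33°, forward 16.4 m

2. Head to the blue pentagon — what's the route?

turn right 80°, forward 6.9 m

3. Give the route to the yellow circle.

turn left 4°, forward 13.4 m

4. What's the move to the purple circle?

turn right 85°, forward 10.0 m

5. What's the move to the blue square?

turn right 4°, forward 9.6 m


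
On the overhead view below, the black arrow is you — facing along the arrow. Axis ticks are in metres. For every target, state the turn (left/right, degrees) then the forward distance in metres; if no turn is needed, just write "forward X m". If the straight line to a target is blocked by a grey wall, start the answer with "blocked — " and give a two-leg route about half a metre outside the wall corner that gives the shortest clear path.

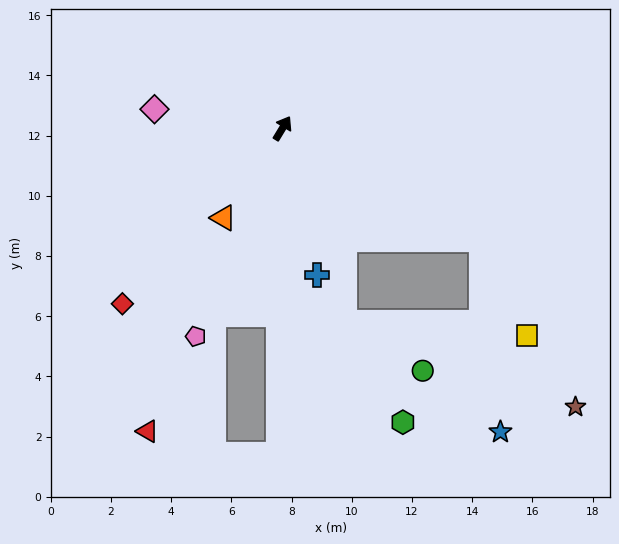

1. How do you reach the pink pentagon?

turn right 171°, forward 7.5 m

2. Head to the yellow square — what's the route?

blocked — turn right 88°, forward 7.6 m, then turn right 35°, forward 3.5 m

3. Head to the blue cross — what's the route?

turn right 135°, forward 5.0 m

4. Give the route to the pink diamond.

turn left 113°, forward 4.3 m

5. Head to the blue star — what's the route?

blocked — turn right 88°, forward 7.6 m, then turn right 55°, forward 6.4 m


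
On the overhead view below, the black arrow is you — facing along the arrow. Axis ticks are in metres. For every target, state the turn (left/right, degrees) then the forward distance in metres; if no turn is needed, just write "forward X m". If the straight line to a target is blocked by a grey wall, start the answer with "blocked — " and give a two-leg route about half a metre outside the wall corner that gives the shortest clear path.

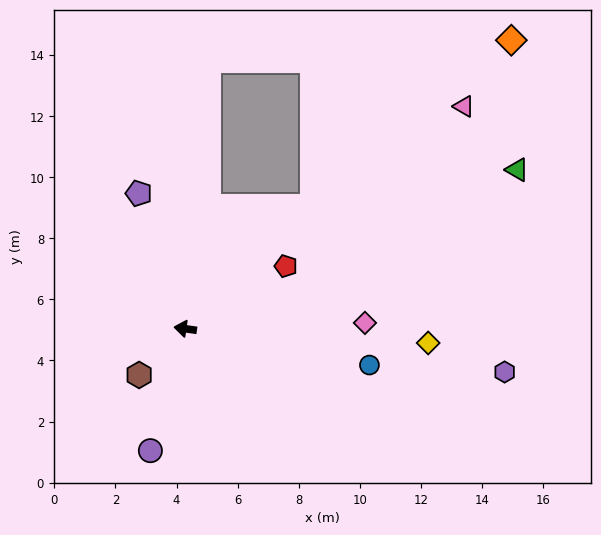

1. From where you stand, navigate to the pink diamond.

turn right 170°, forward 5.9 m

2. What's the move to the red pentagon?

turn right 140°, forward 3.9 m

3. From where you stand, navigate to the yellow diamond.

turn right 175°, forward 8.0 m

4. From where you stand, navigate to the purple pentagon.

turn right 63°, forward 4.7 m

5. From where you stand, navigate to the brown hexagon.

turn left 53°, forward 2.1 m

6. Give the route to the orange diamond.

turn right 130°, forward 14.2 m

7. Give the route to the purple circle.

turn left 82°, forward 4.1 m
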